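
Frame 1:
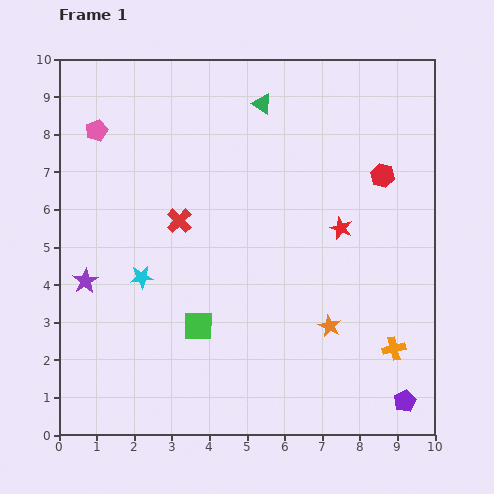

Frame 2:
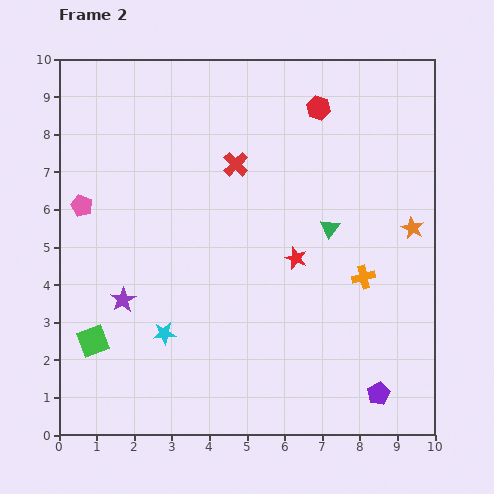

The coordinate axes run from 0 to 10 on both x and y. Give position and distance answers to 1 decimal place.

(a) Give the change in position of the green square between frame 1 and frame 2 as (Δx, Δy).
(-2.8, -0.4)

The green square was at (3.7, 2.9) in frame 1 and (0.9, 2.5) in frame 2.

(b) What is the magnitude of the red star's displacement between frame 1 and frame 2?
1.4

The red star moved from (7.5, 5.5) to (6.3, 4.7), a distance of √(1.2² + 0.8²) ≈ 1.4.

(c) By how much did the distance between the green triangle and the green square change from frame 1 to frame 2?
+0.9

Distance in frame 1: 6.1. Distance in frame 2: 7.0.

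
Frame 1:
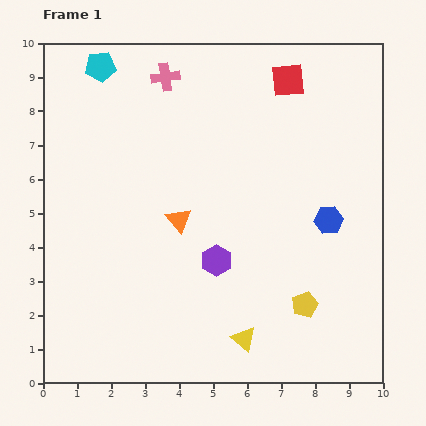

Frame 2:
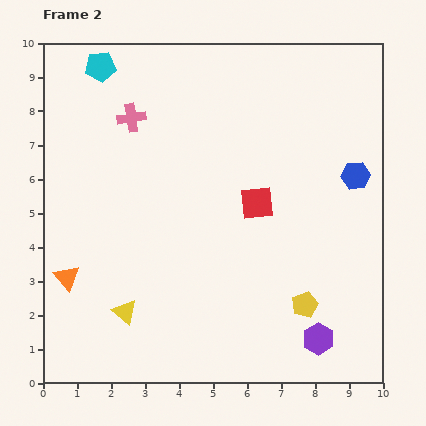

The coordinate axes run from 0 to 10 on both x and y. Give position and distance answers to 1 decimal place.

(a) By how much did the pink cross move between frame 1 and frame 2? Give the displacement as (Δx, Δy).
(-1.0, -1.2)

The pink cross was at (3.6, 9.0) in frame 1 and (2.6, 7.8) in frame 2.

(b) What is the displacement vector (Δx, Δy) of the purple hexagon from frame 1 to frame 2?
(3.0, -2.3)

The purple hexagon was at (5.1, 3.6) in frame 1 and (8.1, 1.3) in frame 2.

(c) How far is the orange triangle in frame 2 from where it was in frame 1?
3.7

The orange triangle moved from (4.0, 4.8) to (0.7, 3.1), a distance of √(3.3² + 1.7²) ≈ 3.7.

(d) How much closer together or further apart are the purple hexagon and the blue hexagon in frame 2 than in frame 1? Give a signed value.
+1.4

Distance in frame 1: 3.5. Distance in frame 2: 4.9.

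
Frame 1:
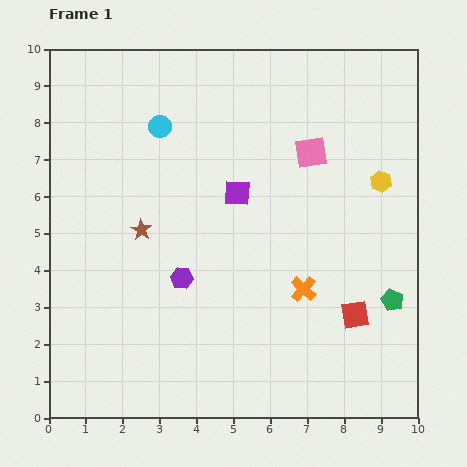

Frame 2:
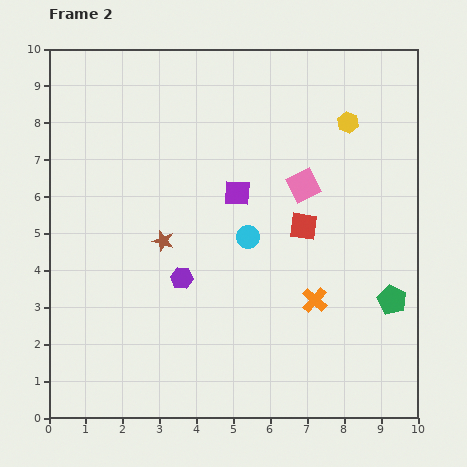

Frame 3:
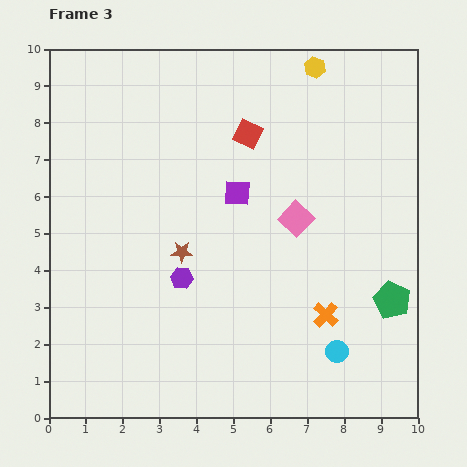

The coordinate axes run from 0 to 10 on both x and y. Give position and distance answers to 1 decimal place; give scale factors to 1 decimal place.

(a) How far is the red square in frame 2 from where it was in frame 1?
2.8

The red square moved from (8.3, 2.8) to (6.9, 5.2), a distance of √(1.4² + 2.4²) ≈ 2.8.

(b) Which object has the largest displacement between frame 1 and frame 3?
the cyan circle

(moved 7.8; next 5.7)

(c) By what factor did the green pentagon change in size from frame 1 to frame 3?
1.7×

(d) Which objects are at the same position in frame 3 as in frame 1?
the purple hexagon, the purple square, the green pentagon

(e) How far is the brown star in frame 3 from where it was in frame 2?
0.6

The brown star moved from (3.1, 4.8) to (3.6, 4.5), a distance of √(0.5² + 0.3²) ≈ 0.6.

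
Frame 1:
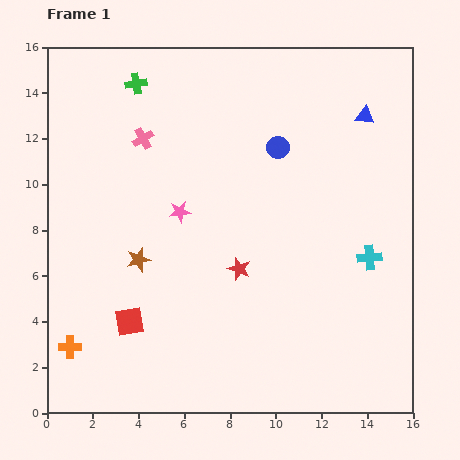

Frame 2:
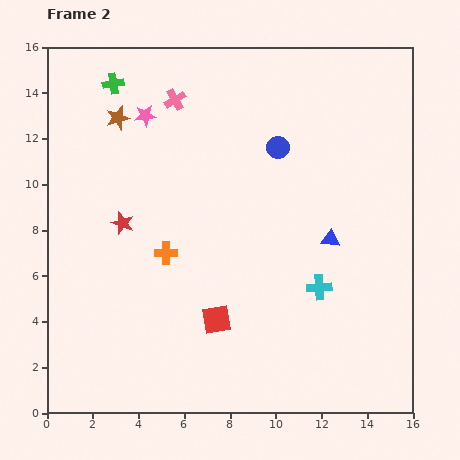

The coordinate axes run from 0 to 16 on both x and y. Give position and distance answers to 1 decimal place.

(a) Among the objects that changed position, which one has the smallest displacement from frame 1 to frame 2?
the green cross

(moved 1.0)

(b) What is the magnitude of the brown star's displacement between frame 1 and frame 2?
6.3

The brown star moved from (4.0, 6.7) to (3.1, 12.9), a distance of √(0.9² + 6.2²) ≈ 6.3.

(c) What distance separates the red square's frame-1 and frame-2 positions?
3.8

The red square moved from (3.6, 4.0) to (7.4, 4.1), a distance of √(3.8² + 0.1²) ≈ 3.8.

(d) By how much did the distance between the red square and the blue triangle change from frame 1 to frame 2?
-7.6

Distance in frame 1: 13.7. Distance in frame 2: 6.1.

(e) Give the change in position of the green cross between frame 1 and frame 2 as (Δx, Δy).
(-1.0, 0.0)

The green cross was at (3.9, 14.4) in frame 1 and (2.9, 14.4) in frame 2.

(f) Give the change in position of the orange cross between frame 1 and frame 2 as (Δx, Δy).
(4.2, 4.1)

The orange cross was at (1.0, 2.9) in frame 1 and (5.2, 7.0) in frame 2.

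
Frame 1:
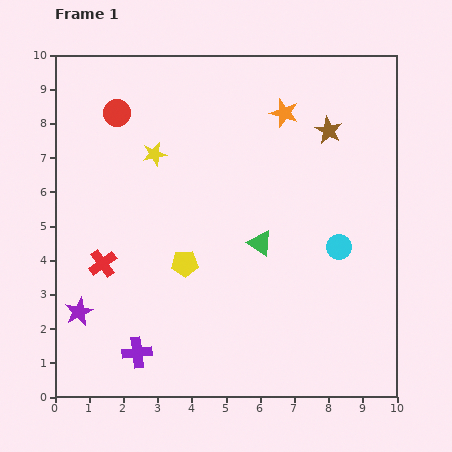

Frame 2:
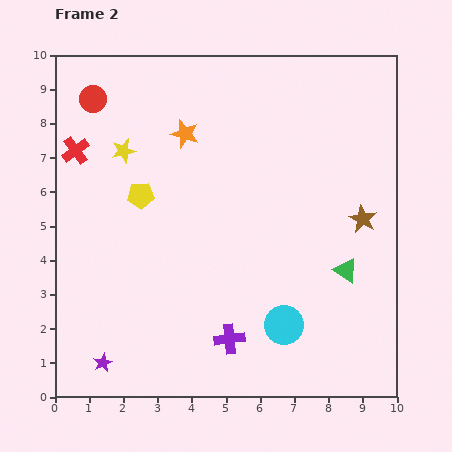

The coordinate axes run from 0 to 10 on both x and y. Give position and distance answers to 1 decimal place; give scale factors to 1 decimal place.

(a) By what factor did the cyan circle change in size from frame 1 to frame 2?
1.6×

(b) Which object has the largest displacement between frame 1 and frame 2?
the red cross

(moved 3.4; next 3.0)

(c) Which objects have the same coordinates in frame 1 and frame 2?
none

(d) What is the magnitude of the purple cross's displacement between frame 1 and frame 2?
2.7

The purple cross moved from (2.4, 1.3) to (5.1, 1.7), a distance of √(2.7² + 0.4²) ≈ 2.7.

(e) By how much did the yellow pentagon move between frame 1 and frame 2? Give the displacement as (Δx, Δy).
(-1.3, 2.0)

The yellow pentagon was at (3.8, 3.9) in frame 1 and (2.5, 5.9) in frame 2.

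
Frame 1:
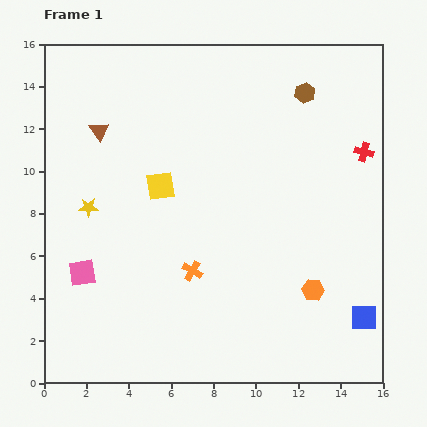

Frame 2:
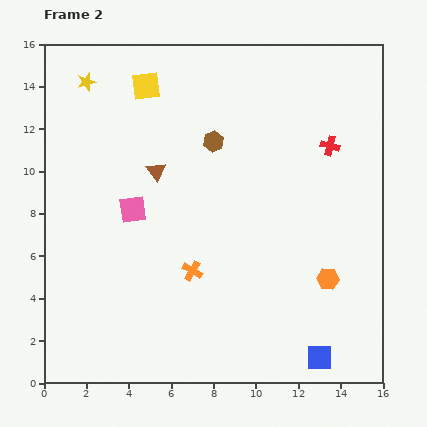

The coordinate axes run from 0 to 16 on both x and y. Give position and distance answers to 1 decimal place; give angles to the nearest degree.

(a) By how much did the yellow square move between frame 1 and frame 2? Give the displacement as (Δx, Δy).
(-0.7, 4.7)

The yellow square was at (5.5, 9.3) in frame 1 and (4.8, 14.0) in frame 2.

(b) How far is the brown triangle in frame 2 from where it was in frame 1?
3.3

The brown triangle moved from (2.6, 11.9) to (5.3, 10.0), a distance of √(2.7² + 1.9²) ≈ 3.3.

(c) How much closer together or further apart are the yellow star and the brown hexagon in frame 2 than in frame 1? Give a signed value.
-4.9

Distance in frame 1: 11.5. Distance in frame 2: 6.6.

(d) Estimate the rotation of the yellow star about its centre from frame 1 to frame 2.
16° counter-clockwise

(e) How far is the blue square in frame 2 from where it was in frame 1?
2.8

The blue square moved from (15.1, 3.1) to (13.0, 1.2), a distance of √(2.1² + 1.9²) ≈ 2.8.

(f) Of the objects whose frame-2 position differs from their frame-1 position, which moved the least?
the orange hexagon

(moved 0.9)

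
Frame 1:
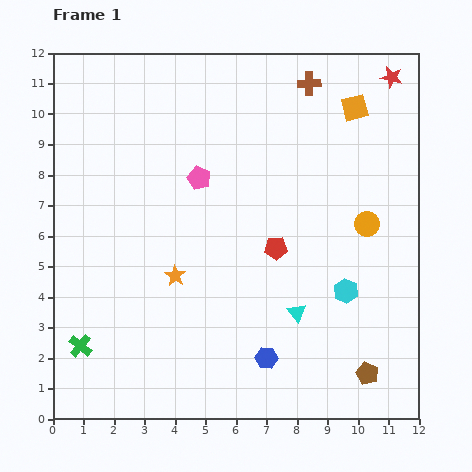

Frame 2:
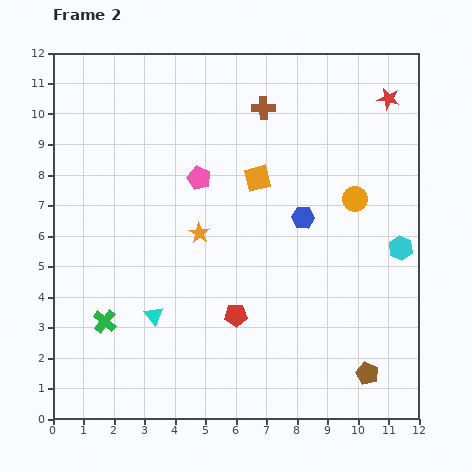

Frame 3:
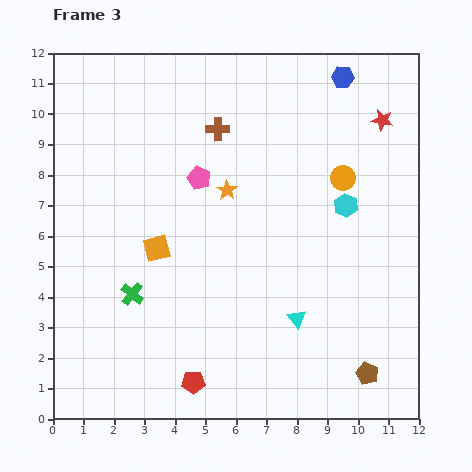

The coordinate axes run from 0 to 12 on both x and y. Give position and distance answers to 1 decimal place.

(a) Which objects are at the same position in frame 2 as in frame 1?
the pink pentagon, the brown pentagon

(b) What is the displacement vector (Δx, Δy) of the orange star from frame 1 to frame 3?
(1.7, 2.8)

The orange star was at (4.0, 4.7) in frame 1 and (5.7, 7.5) in frame 3.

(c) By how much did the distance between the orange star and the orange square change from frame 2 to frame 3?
+0.4

Distance in frame 2: 2.6. Distance in frame 3: 3.0.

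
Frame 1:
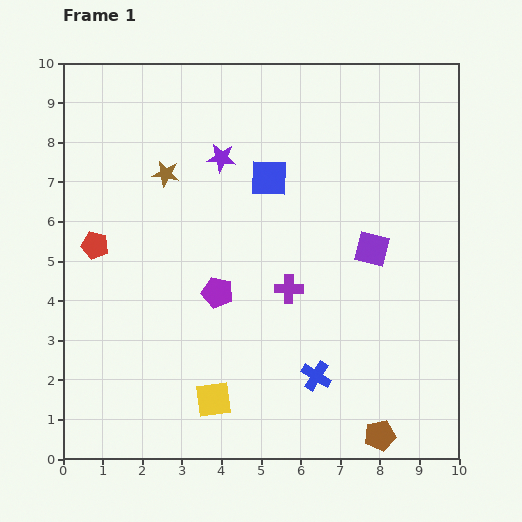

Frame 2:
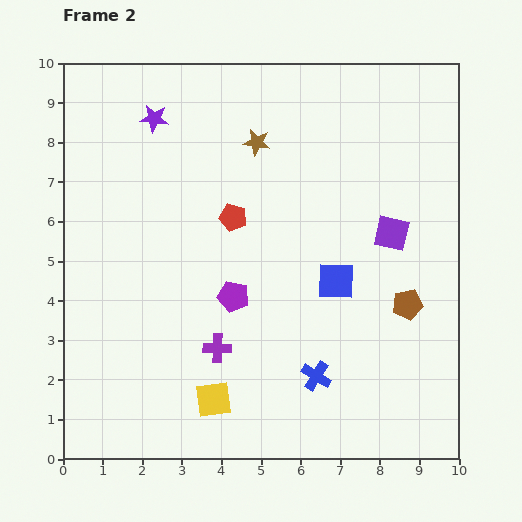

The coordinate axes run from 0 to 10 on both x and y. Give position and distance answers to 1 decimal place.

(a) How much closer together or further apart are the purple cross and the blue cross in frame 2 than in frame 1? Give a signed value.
+0.3

Distance in frame 1: 2.3. Distance in frame 2: 2.6.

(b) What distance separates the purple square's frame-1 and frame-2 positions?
0.6

The purple square moved from (7.8, 5.3) to (8.3, 5.7), a distance of √(0.5² + 0.4²) ≈ 0.6.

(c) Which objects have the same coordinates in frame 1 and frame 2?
the blue cross, the yellow square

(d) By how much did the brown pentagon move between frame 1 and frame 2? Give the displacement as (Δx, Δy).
(0.7, 3.3)

The brown pentagon was at (8.0, 0.6) in frame 1 and (8.7, 3.9) in frame 2.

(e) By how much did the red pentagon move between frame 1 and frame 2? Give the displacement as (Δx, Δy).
(3.5, 0.7)

The red pentagon was at (0.8, 5.4) in frame 1 and (4.3, 6.1) in frame 2.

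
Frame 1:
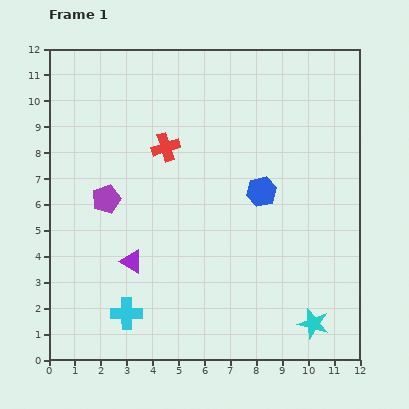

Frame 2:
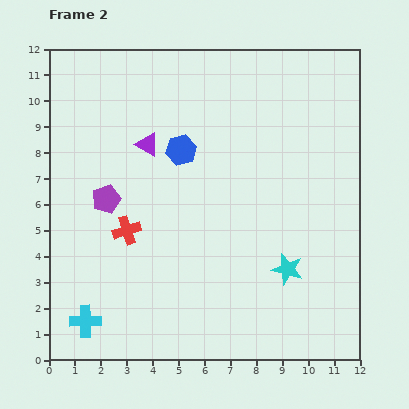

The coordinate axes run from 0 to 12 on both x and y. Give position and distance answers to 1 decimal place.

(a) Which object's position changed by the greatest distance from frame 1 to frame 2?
the purple triangle

(moved 4.5; next 3.5)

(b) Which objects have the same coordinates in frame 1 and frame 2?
the purple pentagon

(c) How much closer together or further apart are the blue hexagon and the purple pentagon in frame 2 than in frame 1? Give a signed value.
-2.5

Distance in frame 1: 6.0. Distance in frame 2: 3.5.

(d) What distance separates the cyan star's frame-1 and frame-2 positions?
2.3

The cyan star moved from (10.2, 1.4) to (9.2, 3.5), a distance of √(1.0² + 2.1²) ≈ 2.3.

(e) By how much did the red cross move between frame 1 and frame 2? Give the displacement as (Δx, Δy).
(-1.5, -3.2)

The red cross was at (4.5, 8.2) in frame 1 and (3.0, 5.0) in frame 2.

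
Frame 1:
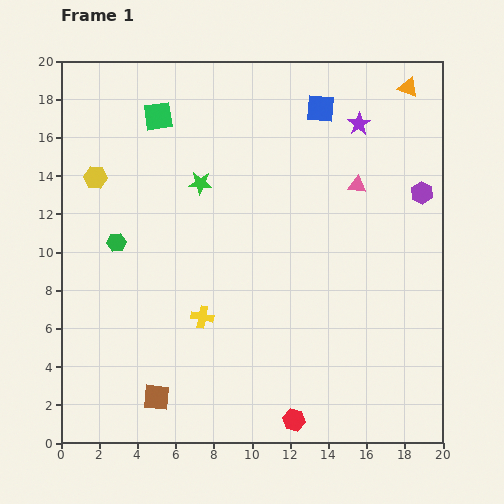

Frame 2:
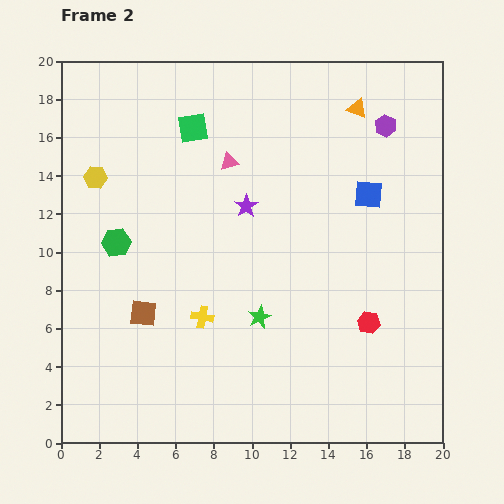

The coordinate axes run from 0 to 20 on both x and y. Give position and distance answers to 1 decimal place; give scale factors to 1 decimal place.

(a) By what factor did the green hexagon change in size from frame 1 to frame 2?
1.5×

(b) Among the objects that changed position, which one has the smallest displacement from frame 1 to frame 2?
the green square

(moved 1.9)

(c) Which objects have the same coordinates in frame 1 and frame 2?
the yellow cross, the yellow hexagon, the green hexagon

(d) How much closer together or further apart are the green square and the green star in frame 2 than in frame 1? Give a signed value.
+6.4

Distance in frame 1: 4.1. Distance in frame 2: 10.5.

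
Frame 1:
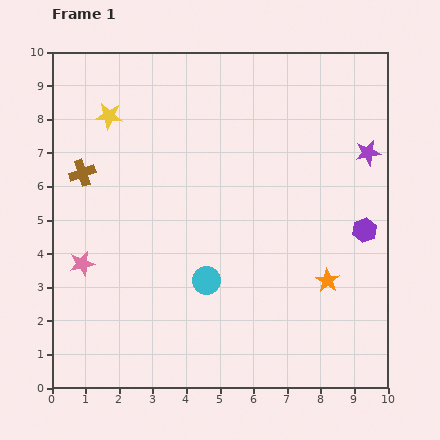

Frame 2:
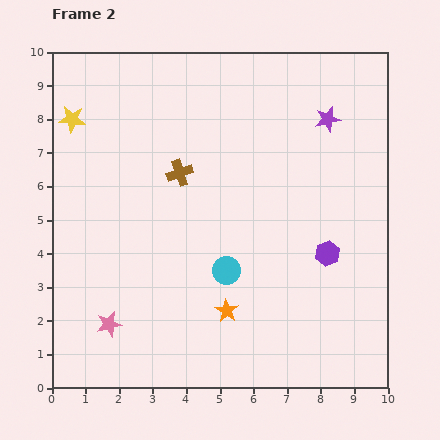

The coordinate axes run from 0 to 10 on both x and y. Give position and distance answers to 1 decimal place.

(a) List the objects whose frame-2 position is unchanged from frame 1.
none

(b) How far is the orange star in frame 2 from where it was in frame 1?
3.1

The orange star moved from (8.2, 3.2) to (5.2, 2.3), a distance of √(3.0² + 0.9²) ≈ 3.1.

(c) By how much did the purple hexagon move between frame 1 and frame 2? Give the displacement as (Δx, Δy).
(-1.1, -0.7)

The purple hexagon was at (9.3, 4.7) in frame 1 and (8.2, 4.0) in frame 2.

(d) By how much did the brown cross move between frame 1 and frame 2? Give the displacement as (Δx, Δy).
(2.9, 0.0)

The brown cross was at (0.9, 6.4) in frame 1 and (3.8, 6.4) in frame 2.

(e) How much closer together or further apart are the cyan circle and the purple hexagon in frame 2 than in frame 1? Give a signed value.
-1.9

Distance in frame 1: 4.9. Distance in frame 2: 3.0.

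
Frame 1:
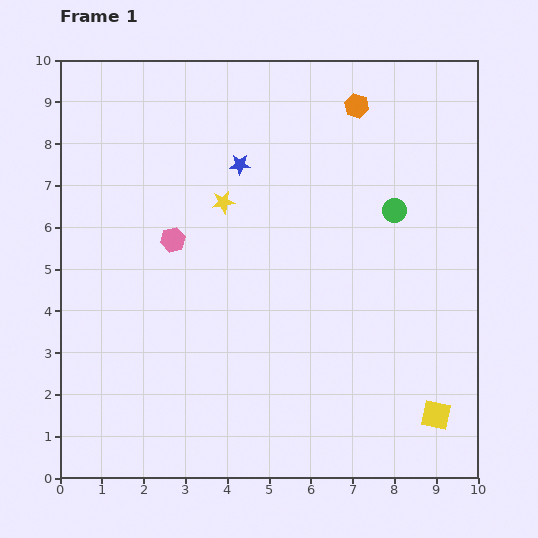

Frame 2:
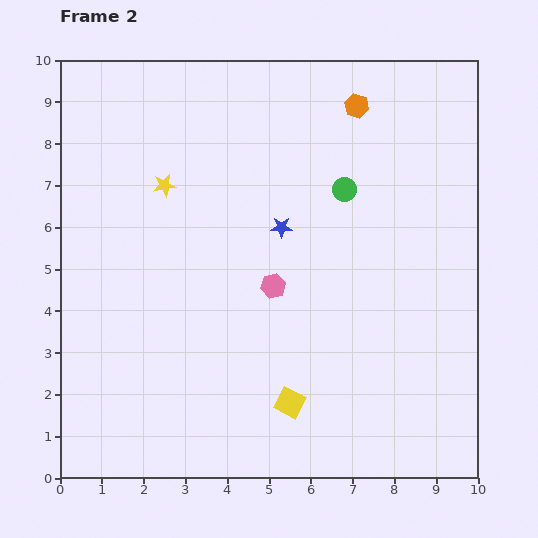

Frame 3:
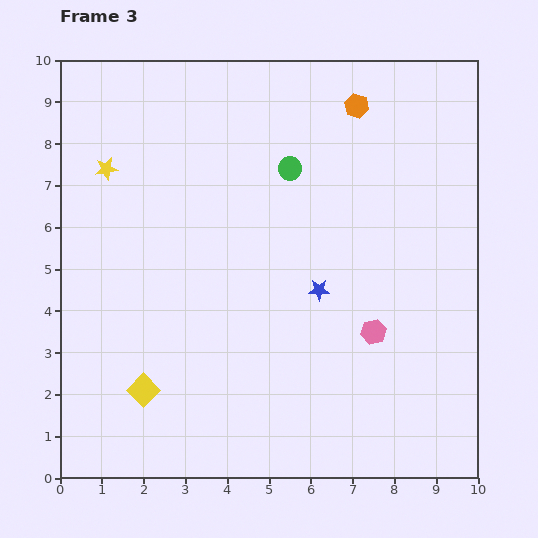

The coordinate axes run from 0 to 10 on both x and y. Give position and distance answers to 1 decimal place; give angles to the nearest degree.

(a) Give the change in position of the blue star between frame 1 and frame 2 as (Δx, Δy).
(1.0, -1.5)

The blue star was at (4.3, 7.5) in frame 1 and (5.3, 6.0) in frame 2.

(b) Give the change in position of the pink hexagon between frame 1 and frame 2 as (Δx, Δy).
(2.4, -1.1)

The pink hexagon was at (2.7, 5.7) in frame 1 and (5.1, 4.6) in frame 2.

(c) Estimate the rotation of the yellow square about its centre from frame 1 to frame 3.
33° clockwise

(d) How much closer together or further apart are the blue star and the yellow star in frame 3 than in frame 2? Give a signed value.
+2.9

Distance in frame 2: 3.0. Distance in frame 3: 5.9.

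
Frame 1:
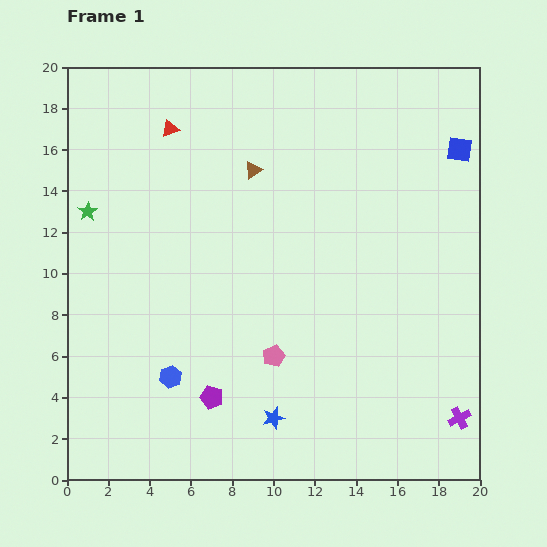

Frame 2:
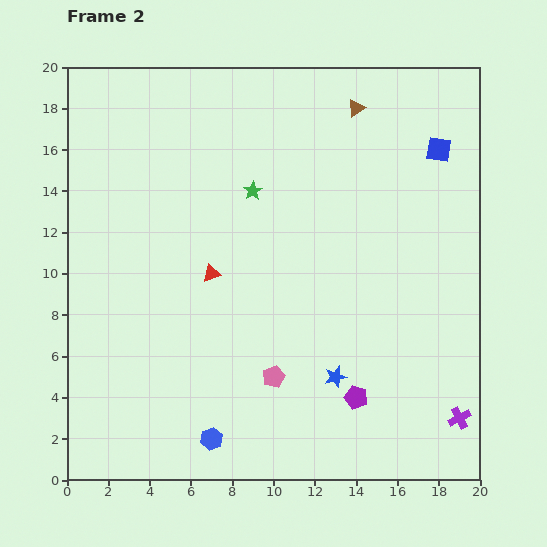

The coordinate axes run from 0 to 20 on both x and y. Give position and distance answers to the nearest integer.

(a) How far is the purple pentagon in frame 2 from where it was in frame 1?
7

The purple pentagon moved from (7, 4) to (14, 4), a distance of √(7² + 0²) ≈ 7.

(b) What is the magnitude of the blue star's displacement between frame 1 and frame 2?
4

The blue star moved from (10, 3) to (13, 5), a distance of √(3² + 2²) ≈ 4.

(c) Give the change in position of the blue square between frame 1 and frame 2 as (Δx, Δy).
(-1, 0)

The blue square was at (19, 16) in frame 1 and (18, 16) in frame 2.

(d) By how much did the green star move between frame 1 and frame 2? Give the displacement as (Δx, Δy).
(8, 1)

The green star was at (1, 13) in frame 1 and (9, 14) in frame 2.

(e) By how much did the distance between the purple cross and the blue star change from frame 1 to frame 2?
-3

Distance in frame 1: 9. Distance in frame 2: 6.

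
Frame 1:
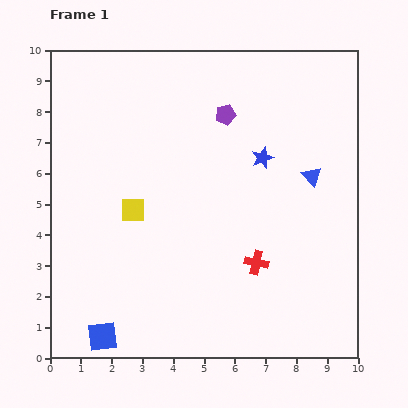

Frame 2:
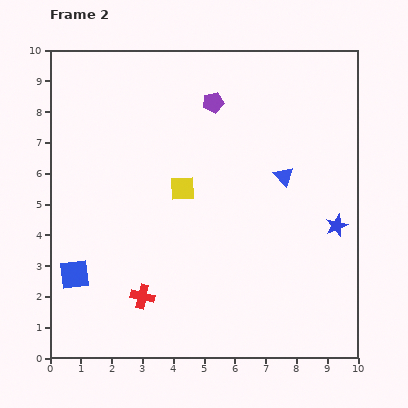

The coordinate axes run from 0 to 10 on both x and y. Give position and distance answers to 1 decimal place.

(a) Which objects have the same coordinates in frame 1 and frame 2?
none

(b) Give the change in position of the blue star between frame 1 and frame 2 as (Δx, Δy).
(2.4, -2.2)

The blue star was at (6.9, 6.5) in frame 1 and (9.3, 4.3) in frame 2.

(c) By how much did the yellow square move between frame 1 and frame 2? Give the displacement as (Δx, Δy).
(1.6, 0.7)

The yellow square was at (2.7, 4.8) in frame 1 and (4.3, 5.5) in frame 2.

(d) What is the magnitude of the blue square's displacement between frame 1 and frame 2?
2.2

The blue square moved from (1.7, 0.7) to (0.8, 2.7), a distance of √(0.9² + 2.0²) ≈ 2.2.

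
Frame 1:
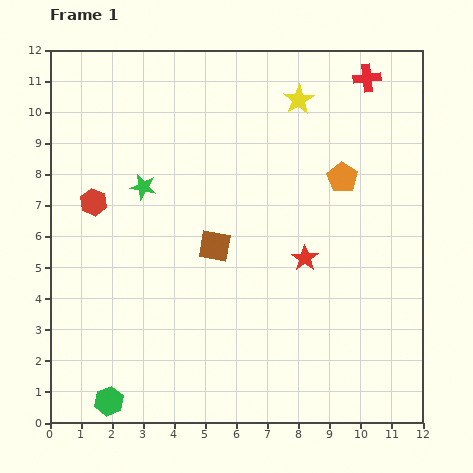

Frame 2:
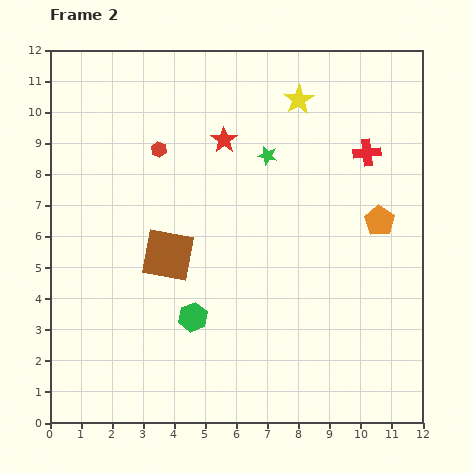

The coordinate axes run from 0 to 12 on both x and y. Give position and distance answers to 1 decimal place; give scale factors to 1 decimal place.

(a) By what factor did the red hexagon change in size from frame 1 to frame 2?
0.6×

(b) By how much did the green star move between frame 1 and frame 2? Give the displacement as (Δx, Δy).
(4.0, 1.0)

The green star was at (3.0, 7.6) in frame 1 and (7.0, 8.6) in frame 2.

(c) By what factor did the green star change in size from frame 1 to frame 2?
0.8×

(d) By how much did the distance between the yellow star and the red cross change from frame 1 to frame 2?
+0.5

Distance in frame 1: 2.3. Distance in frame 2: 2.8.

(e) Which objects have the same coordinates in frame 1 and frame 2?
the yellow star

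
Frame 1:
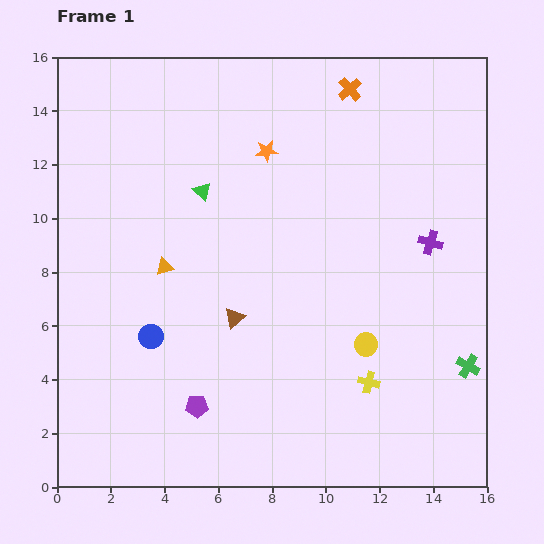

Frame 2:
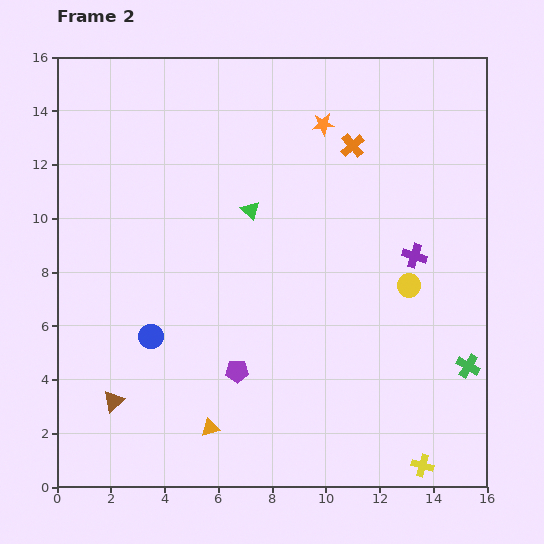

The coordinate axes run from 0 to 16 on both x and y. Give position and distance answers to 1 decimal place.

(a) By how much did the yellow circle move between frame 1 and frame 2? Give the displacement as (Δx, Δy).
(1.6, 2.2)

The yellow circle was at (11.5, 5.3) in frame 1 and (13.1, 7.5) in frame 2.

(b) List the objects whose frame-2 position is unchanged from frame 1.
the blue circle, the green cross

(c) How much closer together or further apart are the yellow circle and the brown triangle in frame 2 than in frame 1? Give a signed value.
+6.8

Distance in frame 1: 5.0. Distance in frame 2: 11.8.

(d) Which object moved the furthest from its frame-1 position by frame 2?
the orange triangle

(moved 6.2; next 5.5)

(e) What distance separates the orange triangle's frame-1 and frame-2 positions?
6.2

The orange triangle moved from (4.0, 8.2) to (5.7, 2.2), a distance of √(1.7² + 6.0²) ≈ 6.2.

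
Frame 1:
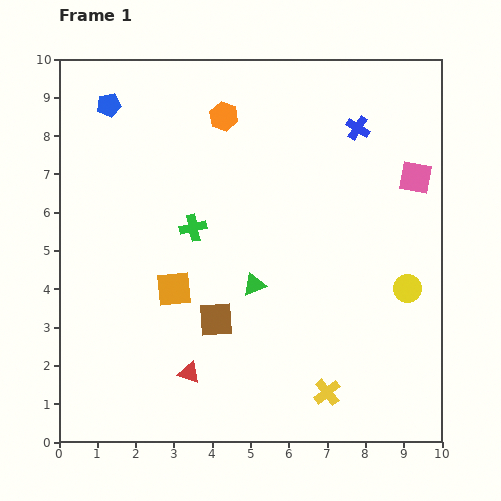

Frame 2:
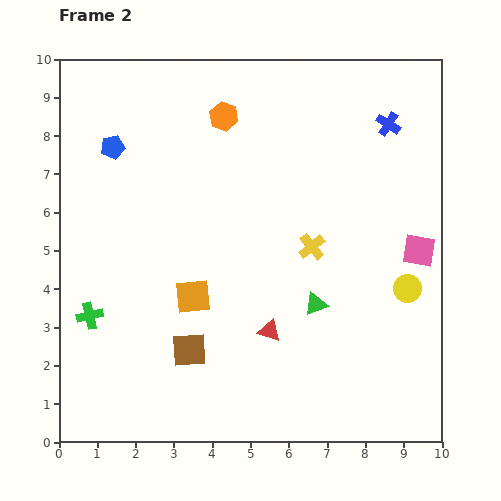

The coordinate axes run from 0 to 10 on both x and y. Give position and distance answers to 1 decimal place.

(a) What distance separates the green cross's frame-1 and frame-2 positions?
3.5

The green cross moved from (3.5, 5.6) to (0.8, 3.3), a distance of √(2.7² + 2.3²) ≈ 3.5.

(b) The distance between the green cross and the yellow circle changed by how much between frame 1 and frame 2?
+2.5

Distance in frame 1: 5.8. Distance in frame 2: 8.3.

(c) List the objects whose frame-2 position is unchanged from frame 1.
the yellow circle, the orange hexagon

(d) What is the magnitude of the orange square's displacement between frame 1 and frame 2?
0.5

The orange square moved from (3.0, 4.0) to (3.5, 3.8), a distance of √(0.5² + 0.2²) ≈ 0.5.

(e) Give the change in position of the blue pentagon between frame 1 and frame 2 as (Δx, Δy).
(0.1, -1.1)

The blue pentagon was at (1.3, 8.8) in frame 1 and (1.4, 7.7) in frame 2.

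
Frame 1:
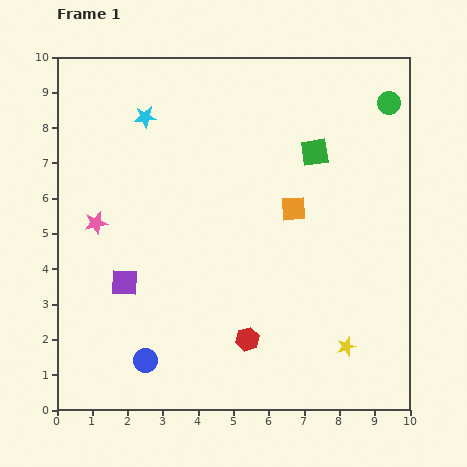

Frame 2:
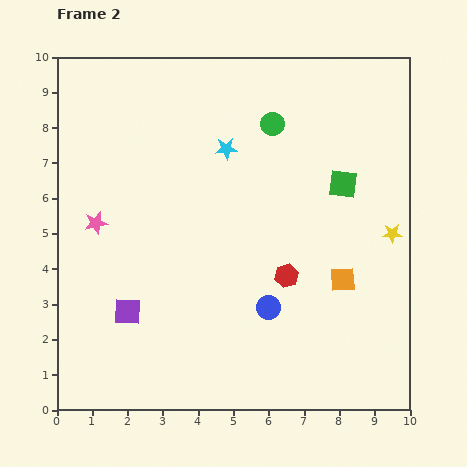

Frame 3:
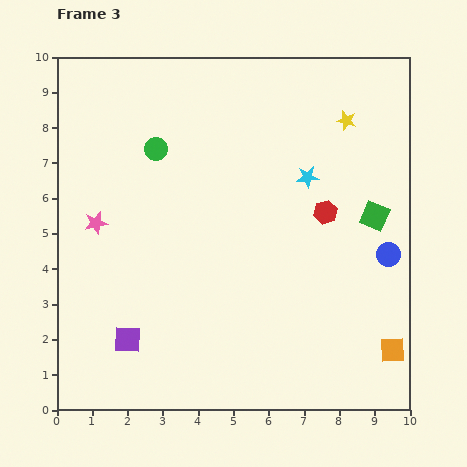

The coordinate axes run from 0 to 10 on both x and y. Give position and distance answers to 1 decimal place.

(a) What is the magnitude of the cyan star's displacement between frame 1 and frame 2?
2.5

The cyan star moved from (2.5, 8.3) to (4.8, 7.4), a distance of √(2.3² + 0.9²) ≈ 2.5.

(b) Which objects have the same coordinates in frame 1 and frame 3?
the pink star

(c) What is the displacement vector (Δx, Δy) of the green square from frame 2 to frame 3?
(0.9, -0.9)

The green square was at (8.1, 6.4) in frame 2 and (9.0, 5.5) in frame 3.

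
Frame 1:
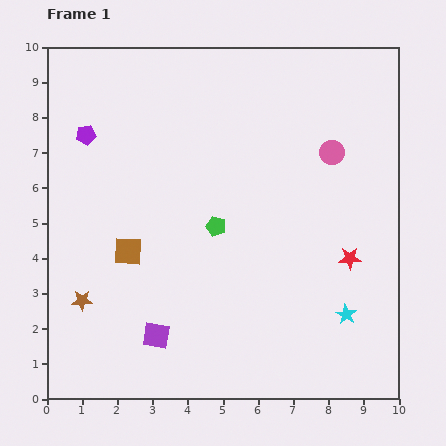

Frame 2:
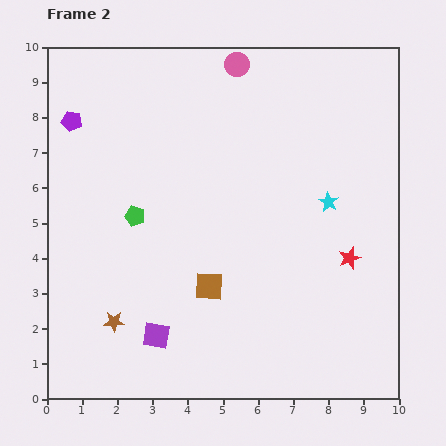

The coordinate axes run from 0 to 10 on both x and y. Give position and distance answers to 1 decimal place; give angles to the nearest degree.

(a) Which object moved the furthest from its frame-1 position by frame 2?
the pink circle

(moved 3.7; next 3.2)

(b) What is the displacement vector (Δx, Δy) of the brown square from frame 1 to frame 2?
(2.3, -1.0)

The brown square was at (2.3, 4.2) in frame 1 and (4.6, 3.2) in frame 2.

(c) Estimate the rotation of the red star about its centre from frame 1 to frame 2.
17° counter-clockwise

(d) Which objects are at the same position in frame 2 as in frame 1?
the red star, the purple square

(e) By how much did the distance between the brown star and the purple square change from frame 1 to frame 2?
-1.0

Distance in frame 1: 2.3. Distance in frame 2: 1.3.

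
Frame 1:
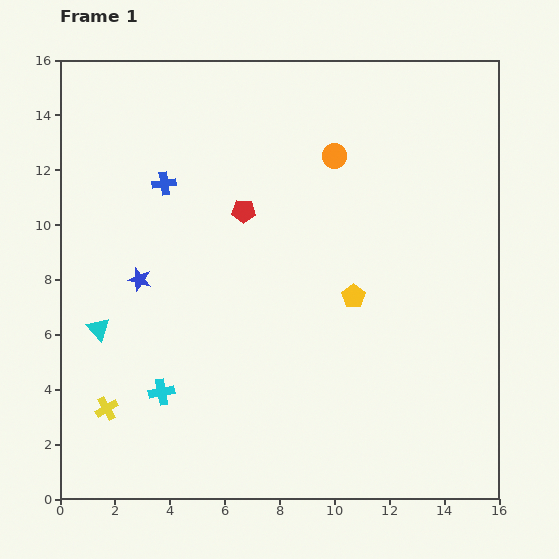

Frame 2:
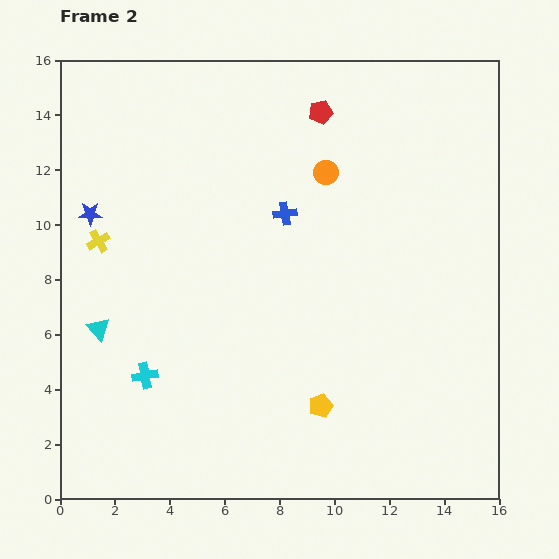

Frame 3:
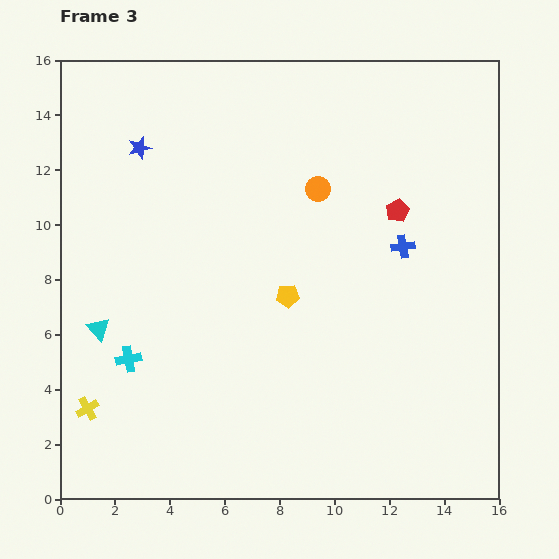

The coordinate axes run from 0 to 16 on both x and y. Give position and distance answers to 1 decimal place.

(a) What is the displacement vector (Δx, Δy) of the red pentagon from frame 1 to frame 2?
(2.8, 3.6)

The red pentagon was at (6.7, 10.5) in frame 1 and (9.5, 14.1) in frame 2.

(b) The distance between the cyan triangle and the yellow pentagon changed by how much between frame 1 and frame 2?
-0.8

Distance in frame 1: 9.4. Distance in frame 2: 8.6.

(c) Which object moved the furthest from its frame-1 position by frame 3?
the blue cross

(moved 9.0; next 5.6)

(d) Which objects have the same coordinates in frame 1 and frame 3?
the cyan triangle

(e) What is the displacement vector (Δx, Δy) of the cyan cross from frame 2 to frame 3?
(-0.6, 0.6)

The cyan cross was at (3.1, 4.5) in frame 2 and (2.5, 5.1) in frame 3.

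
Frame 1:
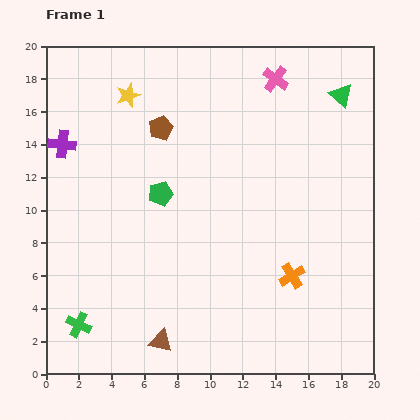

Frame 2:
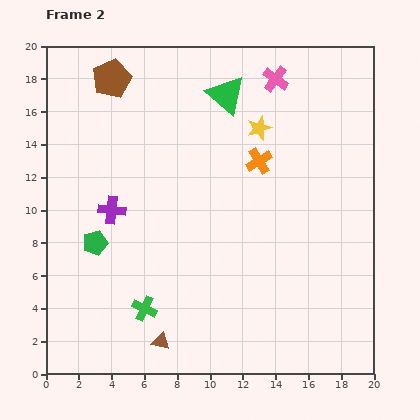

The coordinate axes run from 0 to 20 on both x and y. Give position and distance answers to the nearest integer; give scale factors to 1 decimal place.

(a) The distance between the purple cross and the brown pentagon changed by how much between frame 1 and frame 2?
+2

Distance in frame 1: 6. Distance in frame 2: 8.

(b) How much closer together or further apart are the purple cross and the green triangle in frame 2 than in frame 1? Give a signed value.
-7

Distance in frame 1: 17. Distance in frame 2: 10.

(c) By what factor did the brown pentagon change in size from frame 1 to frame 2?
1.6×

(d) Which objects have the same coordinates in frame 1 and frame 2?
the brown triangle, the pink cross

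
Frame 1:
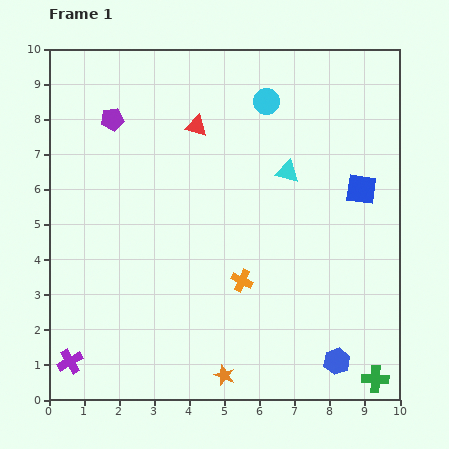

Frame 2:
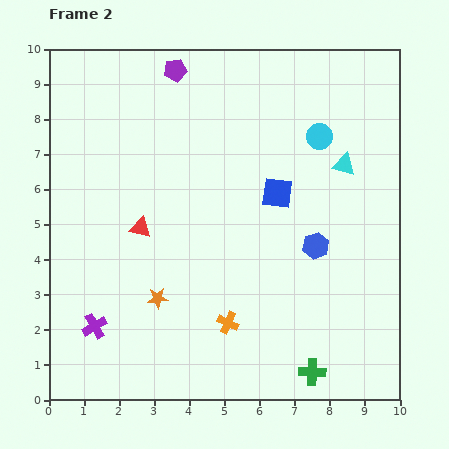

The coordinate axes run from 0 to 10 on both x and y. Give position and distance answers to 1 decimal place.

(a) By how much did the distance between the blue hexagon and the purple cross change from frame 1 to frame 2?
-0.9

Distance in frame 1: 7.6. Distance in frame 2: 6.7.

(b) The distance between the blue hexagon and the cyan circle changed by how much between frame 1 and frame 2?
-4.6

Distance in frame 1: 7.7. Distance in frame 2: 3.1.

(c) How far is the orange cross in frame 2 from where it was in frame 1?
1.3

The orange cross moved from (5.5, 3.4) to (5.1, 2.2), a distance of √(0.4² + 1.2²) ≈ 1.3.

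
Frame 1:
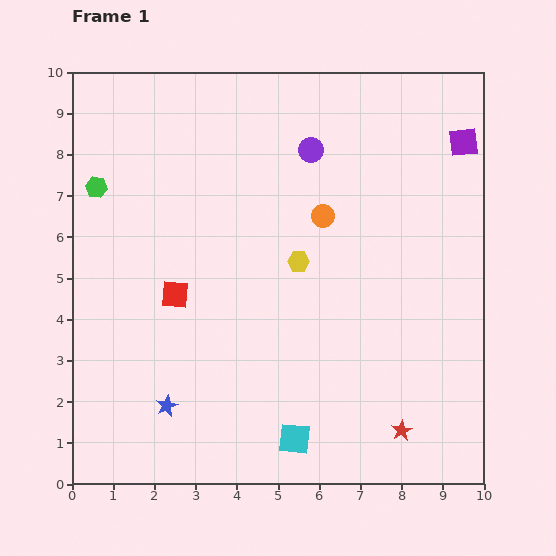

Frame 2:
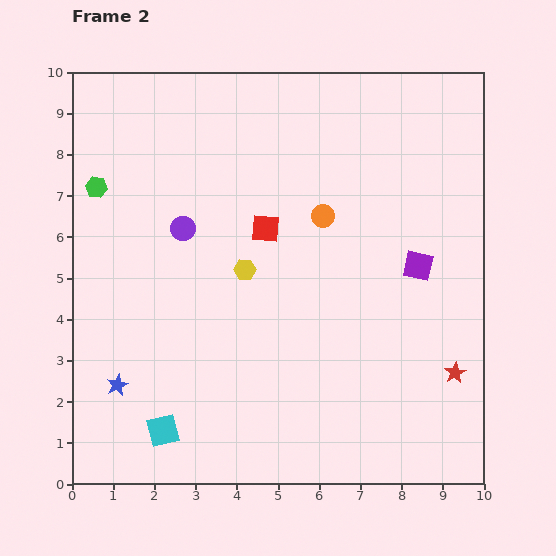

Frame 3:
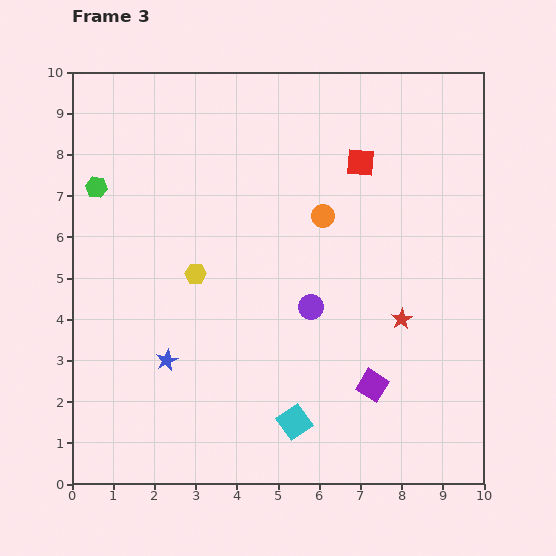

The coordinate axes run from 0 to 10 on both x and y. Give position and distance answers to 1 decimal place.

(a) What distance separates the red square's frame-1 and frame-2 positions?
2.7

The red square moved from (2.5, 4.6) to (4.7, 6.2), a distance of √(2.2² + 1.6²) ≈ 2.7.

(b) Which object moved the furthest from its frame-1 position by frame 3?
the purple square

(moved 6.3; next 5.5)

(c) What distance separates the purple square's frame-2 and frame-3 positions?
3.1

The purple square moved from (8.4, 5.3) to (7.3, 2.4), a distance of √(1.1² + 2.9²) ≈ 3.1.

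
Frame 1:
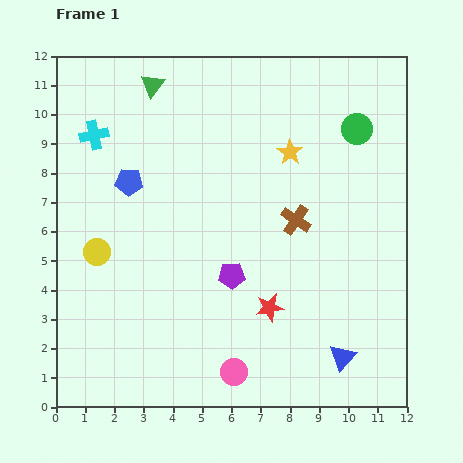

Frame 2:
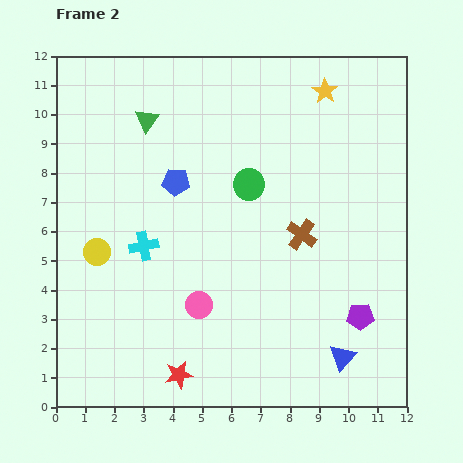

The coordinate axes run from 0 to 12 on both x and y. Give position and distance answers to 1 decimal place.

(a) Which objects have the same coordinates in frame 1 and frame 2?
the yellow circle, the blue triangle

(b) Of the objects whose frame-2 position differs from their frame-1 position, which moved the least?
the brown cross

(moved 0.5)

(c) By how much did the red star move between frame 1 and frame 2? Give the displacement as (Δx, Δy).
(-3.1, -2.3)

The red star was at (7.3, 3.4) in frame 1 and (4.2, 1.1) in frame 2.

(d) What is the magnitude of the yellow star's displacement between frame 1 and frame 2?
2.4

The yellow star moved from (8.0, 8.7) to (9.2, 10.8), a distance of √(1.2² + 2.1²) ≈ 2.4.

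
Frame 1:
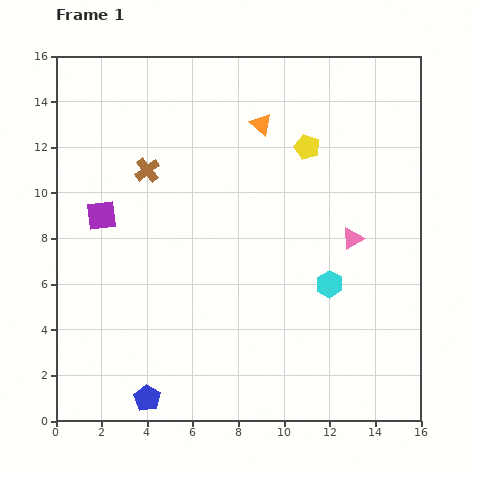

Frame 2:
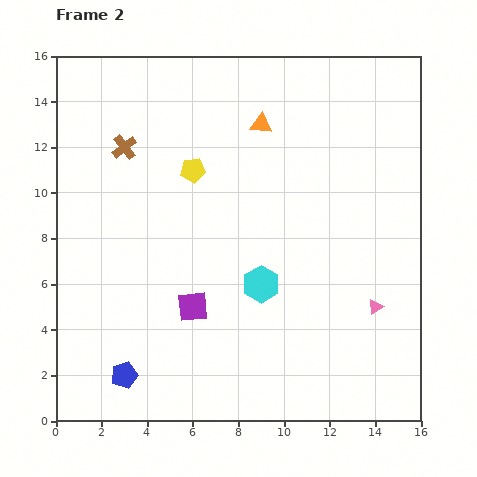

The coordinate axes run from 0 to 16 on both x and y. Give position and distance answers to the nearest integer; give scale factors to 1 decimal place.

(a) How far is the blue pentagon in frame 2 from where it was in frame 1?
1

The blue pentagon moved from (4, 1) to (3, 2), a distance of √(1² + 1²) ≈ 1.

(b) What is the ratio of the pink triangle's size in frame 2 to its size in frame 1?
0.7×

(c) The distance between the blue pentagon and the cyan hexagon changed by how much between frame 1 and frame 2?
-2

Distance in frame 1: 9. Distance in frame 2: 7.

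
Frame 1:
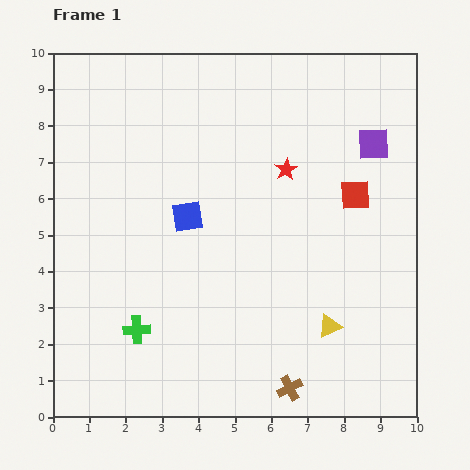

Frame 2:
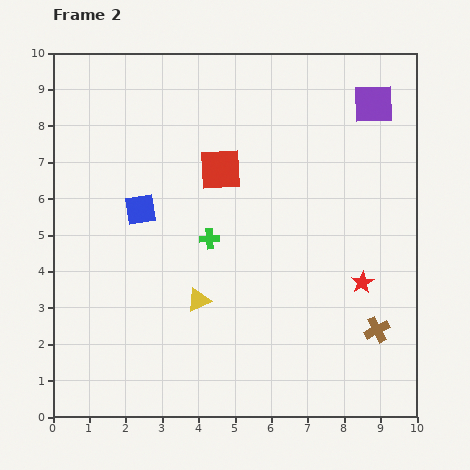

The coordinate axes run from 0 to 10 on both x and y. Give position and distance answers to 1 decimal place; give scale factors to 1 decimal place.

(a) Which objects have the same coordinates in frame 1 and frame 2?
none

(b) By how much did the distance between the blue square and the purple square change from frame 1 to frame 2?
+1.5

Distance in frame 1: 5.5. Distance in frame 2: 7.0.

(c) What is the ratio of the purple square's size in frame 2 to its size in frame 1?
1.3×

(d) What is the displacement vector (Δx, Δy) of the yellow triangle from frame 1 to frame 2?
(-3.6, 0.7)

The yellow triangle was at (7.6, 2.5) in frame 1 and (4.0, 3.2) in frame 2.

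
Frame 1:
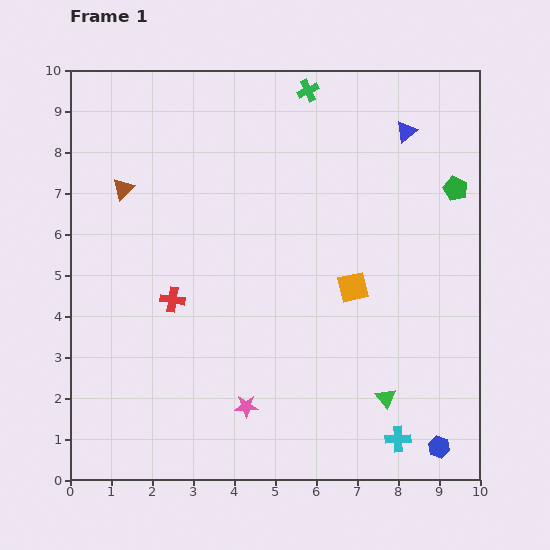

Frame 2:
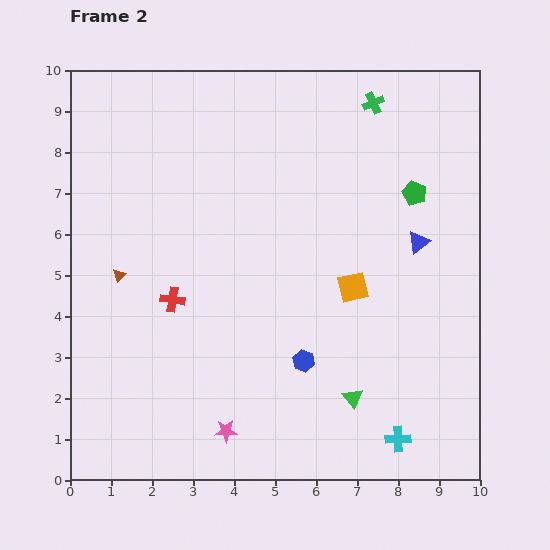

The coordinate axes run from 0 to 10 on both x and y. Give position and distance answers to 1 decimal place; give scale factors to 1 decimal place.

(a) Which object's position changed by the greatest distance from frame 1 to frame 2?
the blue hexagon

(moved 3.9; next 2.7)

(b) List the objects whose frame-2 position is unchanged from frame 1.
the red cross, the orange square, the cyan cross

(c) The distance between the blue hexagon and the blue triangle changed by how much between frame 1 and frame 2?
-3.7

Distance in frame 1: 7.7. Distance in frame 2: 4.0.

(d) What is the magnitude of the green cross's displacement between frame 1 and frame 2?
1.6

The green cross moved from (5.8, 9.5) to (7.4, 9.2), a distance of √(1.6² + 0.3²) ≈ 1.6.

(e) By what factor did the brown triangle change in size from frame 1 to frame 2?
0.6×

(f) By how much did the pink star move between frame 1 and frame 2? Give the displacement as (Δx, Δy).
(-0.5, -0.6)

The pink star was at (4.3, 1.8) in frame 1 and (3.8, 1.2) in frame 2.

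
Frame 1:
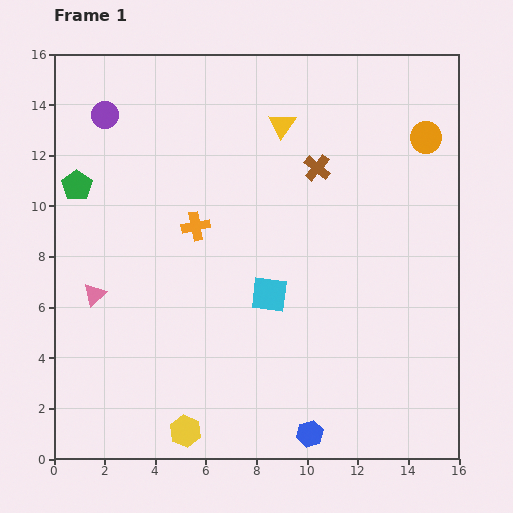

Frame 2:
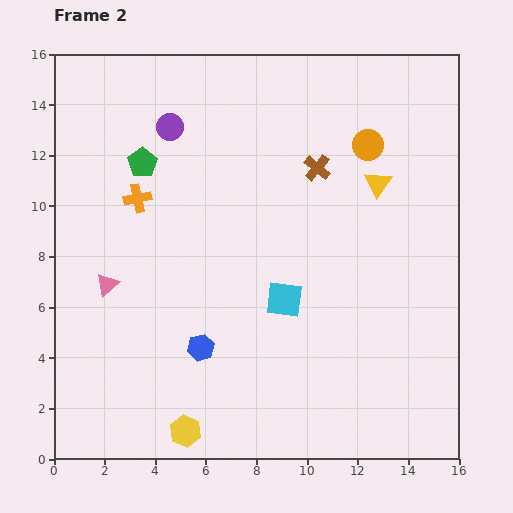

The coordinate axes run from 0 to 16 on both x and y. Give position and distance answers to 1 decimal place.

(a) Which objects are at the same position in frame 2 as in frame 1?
the brown cross, the yellow hexagon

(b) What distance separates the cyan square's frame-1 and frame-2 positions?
0.6

The cyan square moved from (8.5, 6.5) to (9.1, 6.3), a distance of √(0.6² + 0.2²) ≈ 0.6.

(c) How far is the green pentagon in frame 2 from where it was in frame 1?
2.8

The green pentagon moved from (0.9, 10.8) to (3.5, 11.7), a distance of √(2.6² + 0.9²) ≈ 2.8.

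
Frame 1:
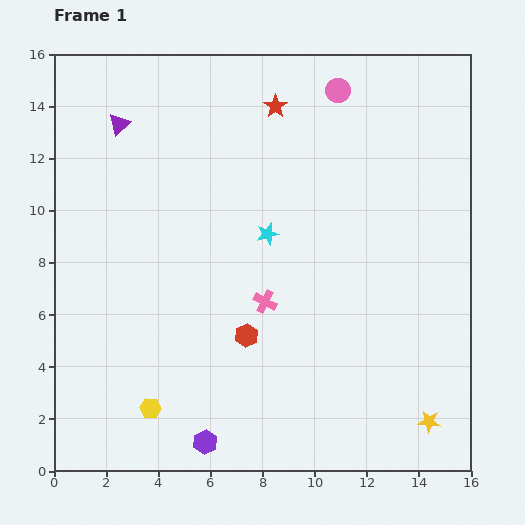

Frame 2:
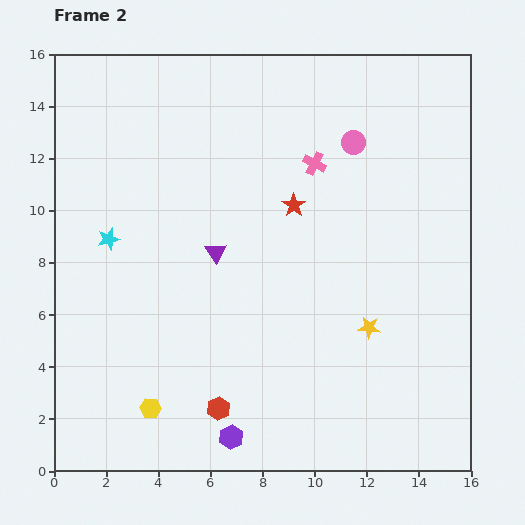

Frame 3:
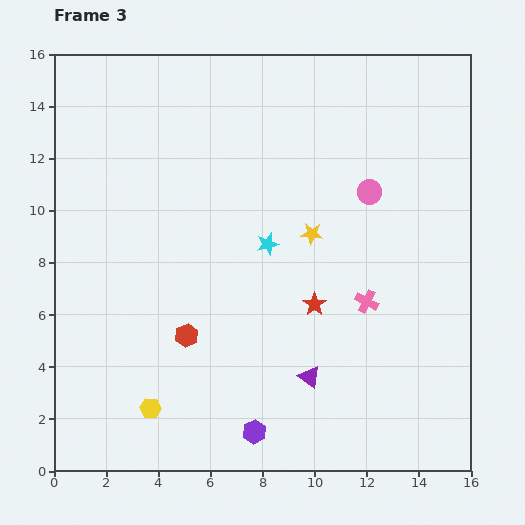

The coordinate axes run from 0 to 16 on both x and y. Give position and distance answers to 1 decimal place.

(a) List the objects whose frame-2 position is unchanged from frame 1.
the yellow hexagon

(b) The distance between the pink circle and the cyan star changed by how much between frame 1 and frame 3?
-1.7

Distance in frame 1: 6.1. Distance in frame 3: 4.4.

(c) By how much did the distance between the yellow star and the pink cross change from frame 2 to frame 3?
-3.3

Distance in frame 2: 6.6. Distance in frame 3: 3.3.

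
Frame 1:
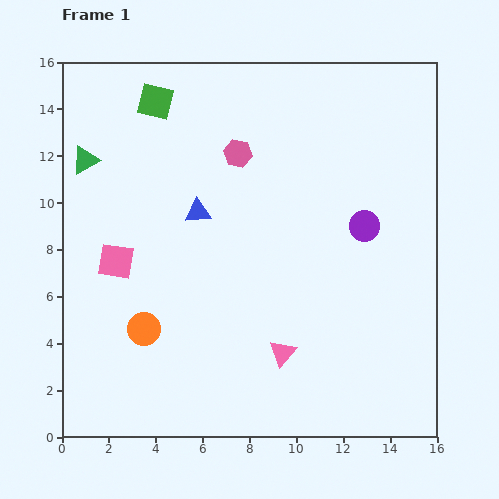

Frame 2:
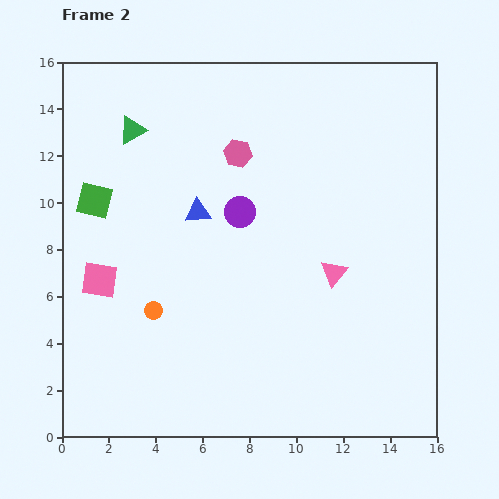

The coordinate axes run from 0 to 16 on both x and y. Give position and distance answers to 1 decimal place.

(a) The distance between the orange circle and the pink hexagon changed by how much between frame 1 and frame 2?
-0.9

Distance in frame 1: 8.5. Distance in frame 2: 7.6.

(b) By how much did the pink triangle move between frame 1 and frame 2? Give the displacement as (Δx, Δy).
(2.2, 3.4)

The pink triangle was at (9.4, 3.6) in frame 1 and (11.6, 7.0) in frame 2.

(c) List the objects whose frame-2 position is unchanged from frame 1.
the pink hexagon, the blue triangle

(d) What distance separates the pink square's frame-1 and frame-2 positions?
1.1

The pink square moved from (2.3, 7.5) to (1.6, 6.7), a distance of √(0.7² + 0.8²) ≈ 1.1.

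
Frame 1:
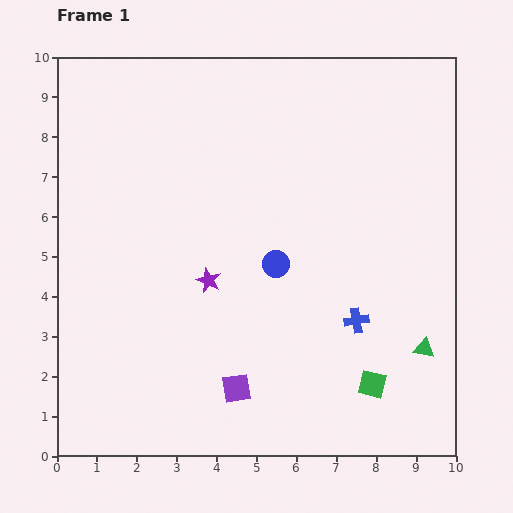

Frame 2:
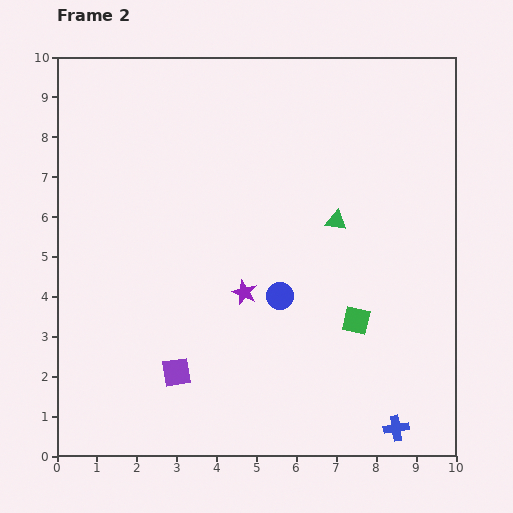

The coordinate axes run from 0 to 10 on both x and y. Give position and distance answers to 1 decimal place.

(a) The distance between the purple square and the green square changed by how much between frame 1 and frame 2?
+1.3

Distance in frame 1: 3.4. Distance in frame 2: 4.7.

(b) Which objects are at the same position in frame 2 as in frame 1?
none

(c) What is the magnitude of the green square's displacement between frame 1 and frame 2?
1.6

The green square moved from (7.9, 1.8) to (7.5, 3.4), a distance of √(0.4² + 1.6²) ≈ 1.6.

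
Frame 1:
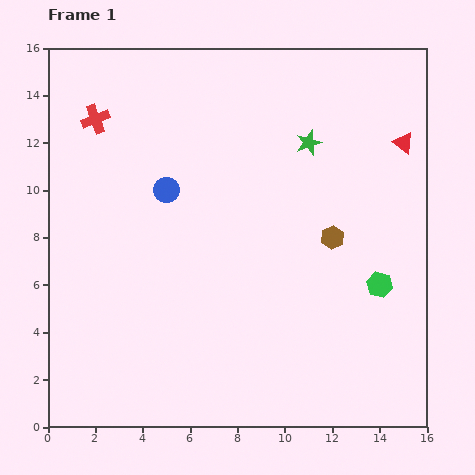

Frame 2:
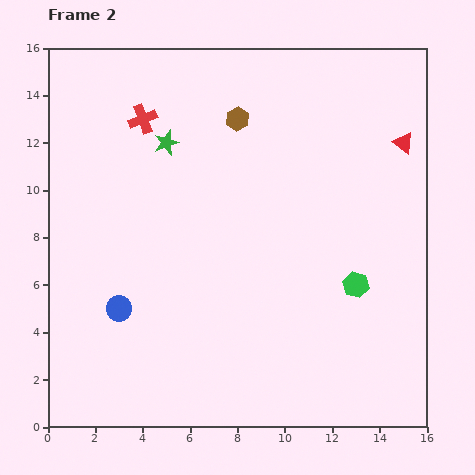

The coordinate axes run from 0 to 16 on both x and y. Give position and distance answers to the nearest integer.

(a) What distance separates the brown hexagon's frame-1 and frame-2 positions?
6

The brown hexagon moved from (12, 8) to (8, 13), a distance of √(4² + 5²) ≈ 6.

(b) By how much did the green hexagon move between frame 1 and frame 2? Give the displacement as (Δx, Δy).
(-1, 0)

The green hexagon was at (14, 6) in frame 1 and (13, 6) in frame 2.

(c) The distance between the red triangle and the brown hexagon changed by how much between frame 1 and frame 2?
+2

Distance in frame 1: 5. Distance in frame 2: 7.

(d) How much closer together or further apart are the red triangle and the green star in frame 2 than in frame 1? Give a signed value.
+6

Distance in frame 1: 4. Distance in frame 2: 10.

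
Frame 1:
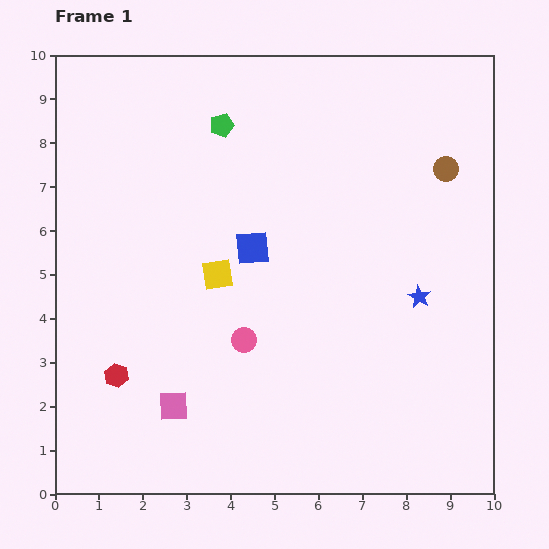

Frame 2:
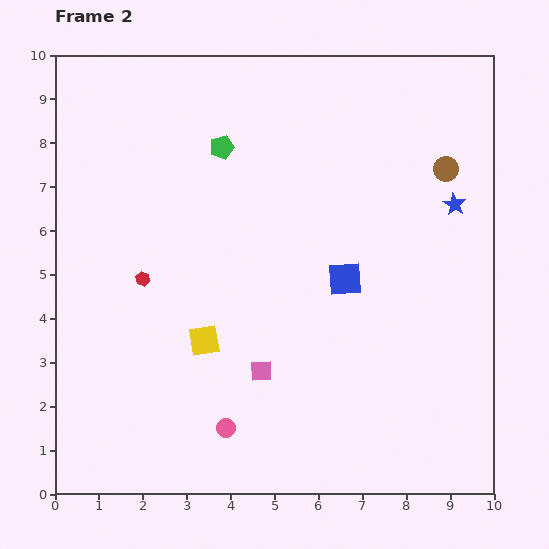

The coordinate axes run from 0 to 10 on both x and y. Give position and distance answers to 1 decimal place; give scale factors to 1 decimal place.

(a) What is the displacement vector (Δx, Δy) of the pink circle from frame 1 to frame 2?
(-0.4, -2.0)

The pink circle was at (4.3, 3.5) in frame 1 and (3.9, 1.5) in frame 2.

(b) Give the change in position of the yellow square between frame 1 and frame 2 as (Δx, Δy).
(-0.3, -1.5)

The yellow square was at (3.7, 5.0) in frame 1 and (3.4, 3.5) in frame 2.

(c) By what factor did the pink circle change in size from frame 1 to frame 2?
0.7×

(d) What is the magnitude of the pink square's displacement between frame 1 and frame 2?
2.2

The pink square moved from (2.7, 2.0) to (4.7, 2.8), a distance of √(2.0² + 0.8²) ≈ 2.2.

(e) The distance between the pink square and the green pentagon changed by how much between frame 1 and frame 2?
-1.3

Distance in frame 1: 6.5. Distance in frame 2: 5.2.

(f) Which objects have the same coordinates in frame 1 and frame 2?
the brown circle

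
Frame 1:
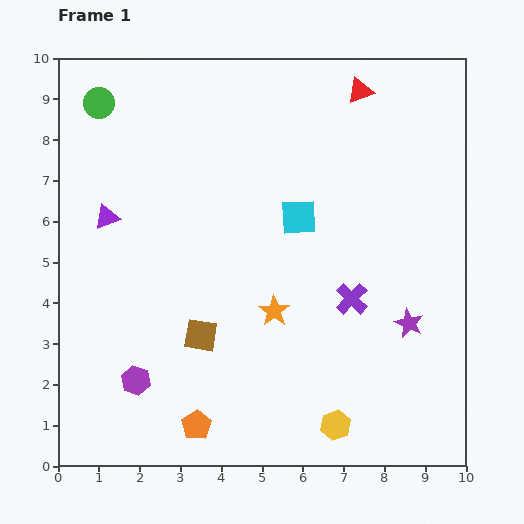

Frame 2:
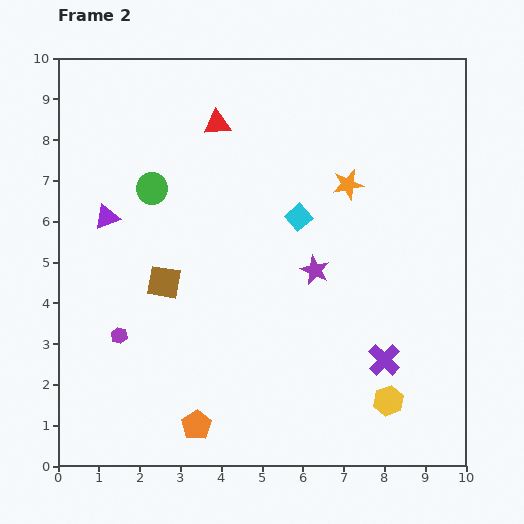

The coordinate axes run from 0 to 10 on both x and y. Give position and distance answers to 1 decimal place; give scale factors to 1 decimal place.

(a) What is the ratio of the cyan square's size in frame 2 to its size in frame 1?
0.7×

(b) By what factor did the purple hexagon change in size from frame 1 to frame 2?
0.6×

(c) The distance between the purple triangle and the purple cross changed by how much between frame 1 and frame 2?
+1.3

Distance in frame 1: 6.3. Distance in frame 2: 7.6.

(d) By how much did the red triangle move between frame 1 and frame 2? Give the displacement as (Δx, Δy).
(-3.5, -0.8)

The red triangle was at (7.4, 9.2) in frame 1 and (3.9, 8.4) in frame 2.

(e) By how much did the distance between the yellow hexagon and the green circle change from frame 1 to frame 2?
-2.0

Distance in frame 1: 9.8. Distance in frame 2: 7.8.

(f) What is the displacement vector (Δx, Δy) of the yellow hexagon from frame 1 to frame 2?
(1.3, 0.6)

The yellow hexagon was at (6.8, 1.0) in frame 1 and (8.1, 1.6) in frame 2.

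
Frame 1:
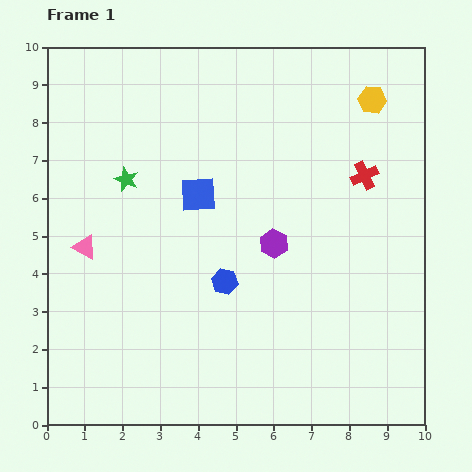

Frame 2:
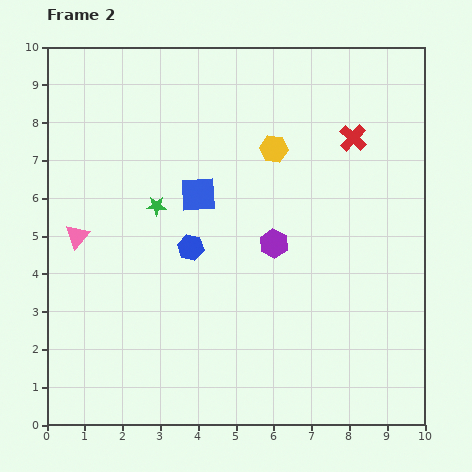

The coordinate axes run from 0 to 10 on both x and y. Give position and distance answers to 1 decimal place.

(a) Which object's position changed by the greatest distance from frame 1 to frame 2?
the yellow hexagon

(moved 2.9; next 1.3)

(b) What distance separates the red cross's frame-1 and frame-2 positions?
1.0

The red cross moved from (8.4, 6.6) to (8.1, 7.6), a distance of √(0.3² + 1.0²) ≈ 1.0.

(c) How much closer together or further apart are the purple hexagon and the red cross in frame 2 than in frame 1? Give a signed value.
+0.5

Distance in frame 1: 3.0. Distance in frame 2: 3.5.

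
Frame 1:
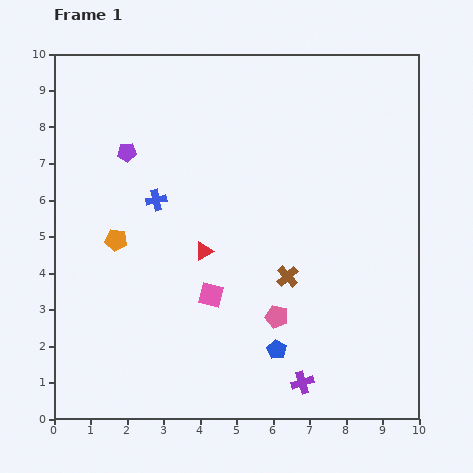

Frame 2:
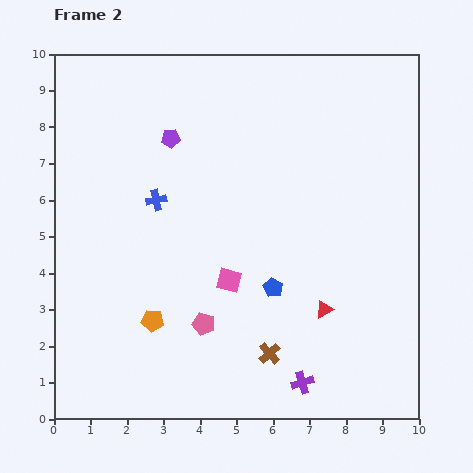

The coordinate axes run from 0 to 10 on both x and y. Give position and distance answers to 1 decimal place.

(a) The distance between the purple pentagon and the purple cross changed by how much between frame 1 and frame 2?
-0.3

Distance in frame 1: 7.9. Distance in frame 2: 7.6.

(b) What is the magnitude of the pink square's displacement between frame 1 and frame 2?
0.6

The pink square moved from (4.3, 3.4) to (4.8, 3.8), a distance of √(0.5² + 0.4²) ≈ 0.6.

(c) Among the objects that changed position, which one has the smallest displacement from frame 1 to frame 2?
the pink square

(moved 0.6)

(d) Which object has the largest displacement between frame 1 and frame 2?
the red triangle

(moved 3.7; next 2.4)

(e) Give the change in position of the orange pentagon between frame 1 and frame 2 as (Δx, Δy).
(1.0, -2.2)

The orange pentagon was at (1.7, 4.9) in frame 1 and (2.7, 2.7) in frame 2.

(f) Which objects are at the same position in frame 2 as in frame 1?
the blue cross, the purple cross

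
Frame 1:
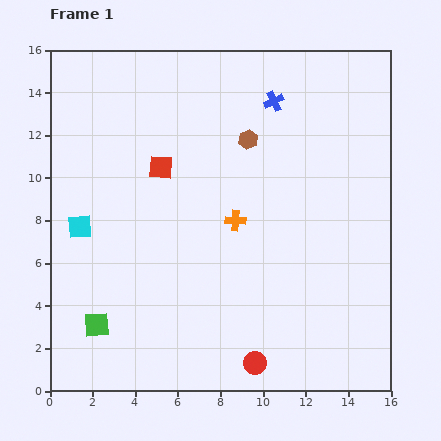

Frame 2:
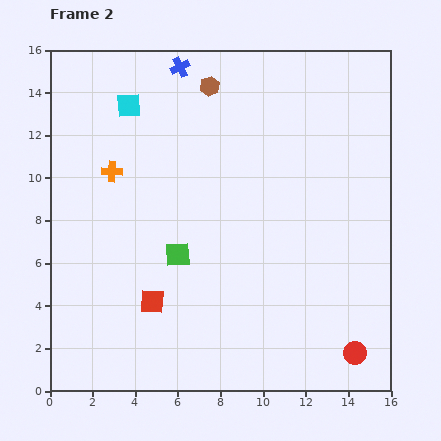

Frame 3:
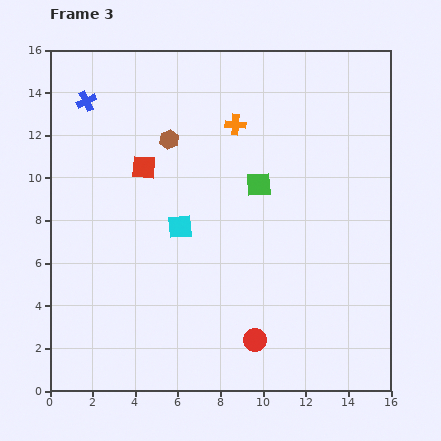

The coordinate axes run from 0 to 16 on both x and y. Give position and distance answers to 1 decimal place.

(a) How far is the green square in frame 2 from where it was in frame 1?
5.0

The green square moved from (2.2, 3.1) to (6.0, 6.4), a distance of √(3.8² + 3.3²) ≈ 5.0.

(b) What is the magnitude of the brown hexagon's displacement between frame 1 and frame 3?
3.7

The brown hexagon moved from (9.3, 11.8) to (5.6, 11.8), a distance of √(3.7² + 0.0²) ≈ 3.7.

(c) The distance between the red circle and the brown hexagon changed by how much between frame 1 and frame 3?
-0.3

Distance in frame 1: 10.5. Distance in frame 3: 10.2.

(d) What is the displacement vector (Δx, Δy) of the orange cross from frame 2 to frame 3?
(5.8, 2.2)

The orange cross was at (2.9, 10.3) in frame 2 and (8.7, 12.5) in frame 3.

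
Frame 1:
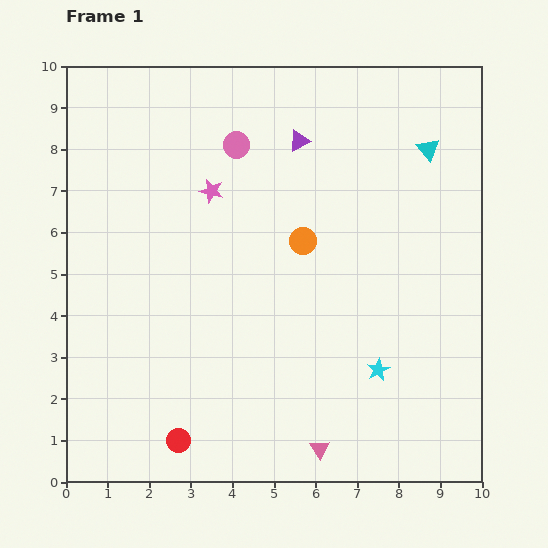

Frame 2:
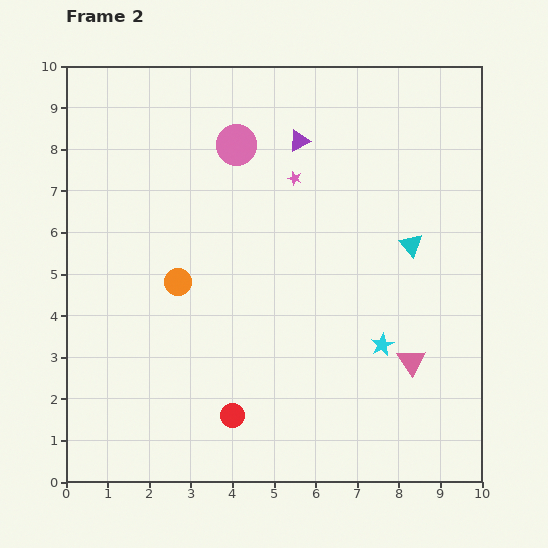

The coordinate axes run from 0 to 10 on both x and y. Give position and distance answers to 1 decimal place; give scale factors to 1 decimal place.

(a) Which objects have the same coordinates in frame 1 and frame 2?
the pink circle, the purple triangle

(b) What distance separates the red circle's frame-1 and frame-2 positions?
1.4

The red circle moved from (2.7, 1.0) to (4.0, 1.6), a distance of √(1.3² + 0.6²) ≈ 1.4.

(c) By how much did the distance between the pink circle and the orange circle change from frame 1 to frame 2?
+0.8

Distance in frame 1: 2.8. Distance in frame 2: 3.6.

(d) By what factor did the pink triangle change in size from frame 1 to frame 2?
1.4×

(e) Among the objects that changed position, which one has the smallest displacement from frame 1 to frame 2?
the cyan star

(moved 0.6)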